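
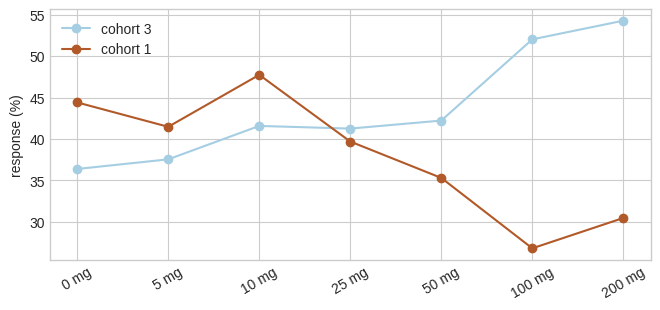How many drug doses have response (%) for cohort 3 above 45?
2

Above 45: 100 mg, 200 mg.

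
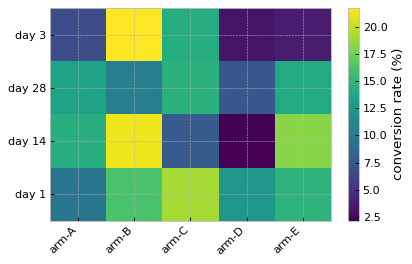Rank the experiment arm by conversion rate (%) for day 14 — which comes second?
arm-E

Top 3 for day 14: arm-B ≈ 22, arm-E ≈ 18, arm-A ≈ 14.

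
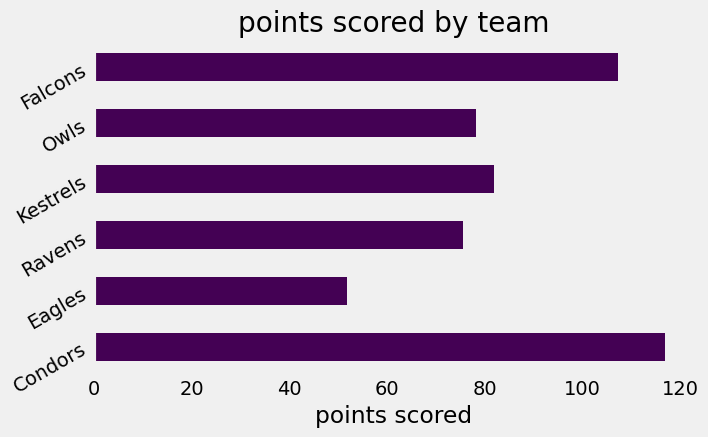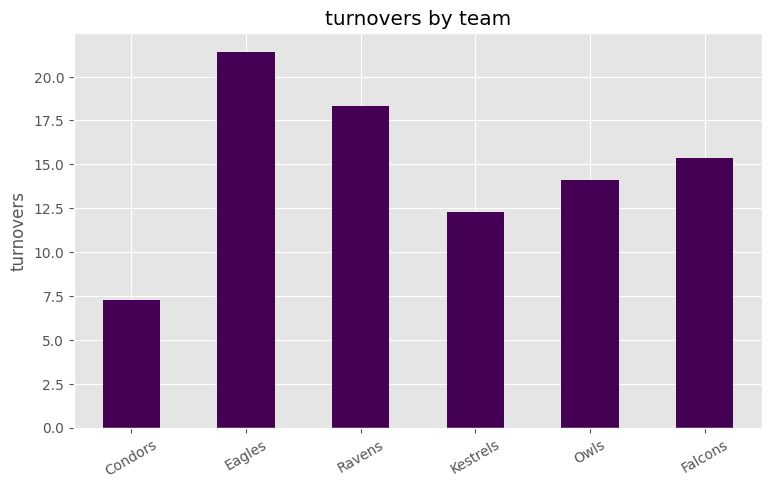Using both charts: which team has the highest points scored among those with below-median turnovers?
Chart 2 median turnovers ≈ 14; below-median teams: Condors, Kestrels, Owls. Among those, Condors has the highest points scored (≈ 120).

Condors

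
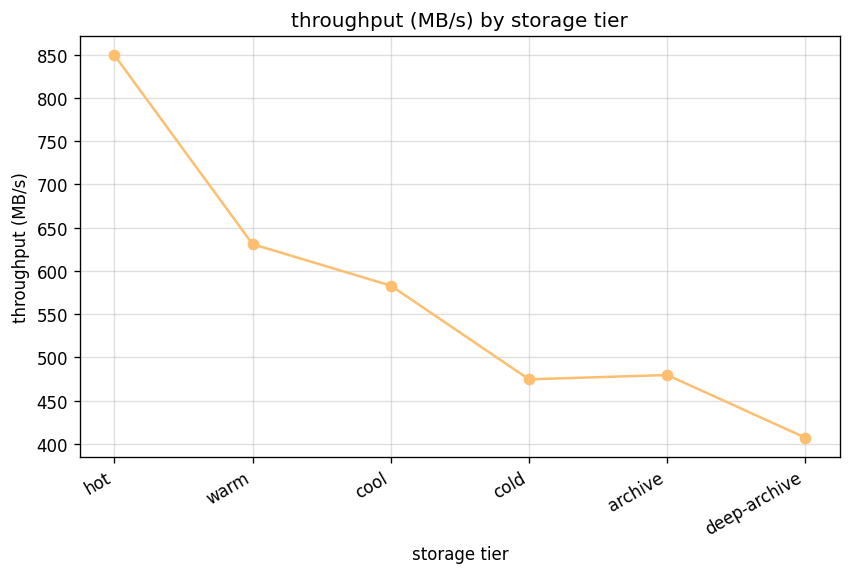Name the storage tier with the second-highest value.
warm

Top 3: hot ≈ 850, warm ≈ 650, cool ≈ 600.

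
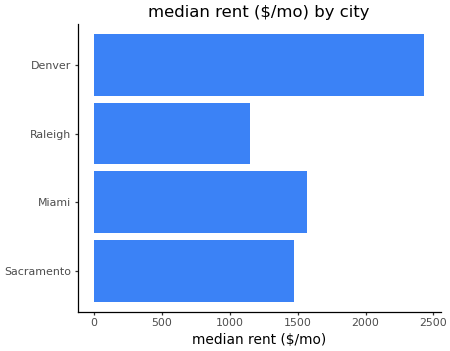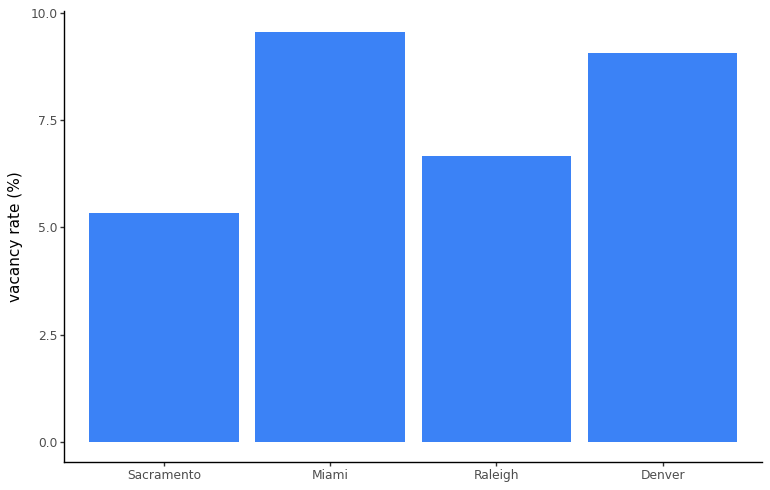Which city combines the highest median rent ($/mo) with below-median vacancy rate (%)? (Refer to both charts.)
Sacramento

Chart 2 median vacancy rate (%) ≈ 8; below-median cities: Sacramento, Raleigh. Among those, Sacramento has the highest median rent ($/mo) (≈ 1500).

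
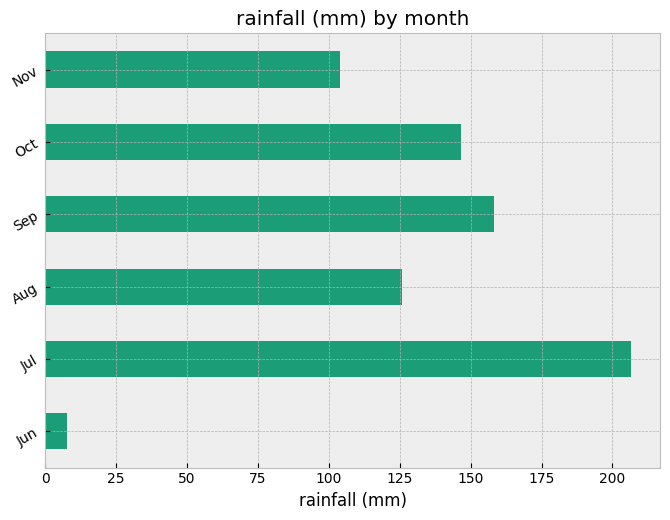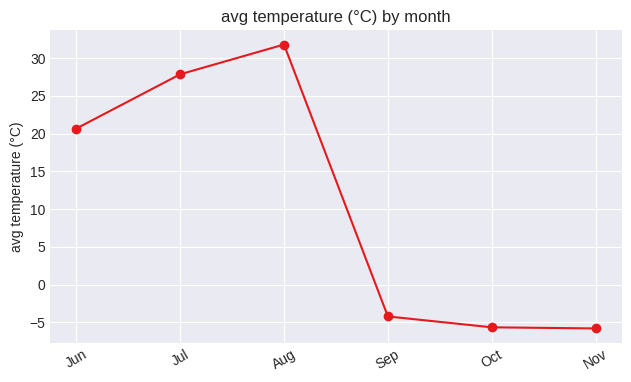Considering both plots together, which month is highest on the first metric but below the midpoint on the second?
Sep

Chart 2 median avg temperature (°C) ≈ 10; below-median months: Sep, Oct, Nov. Among those, Sep has the highest rainfall (mm) (≈ 160).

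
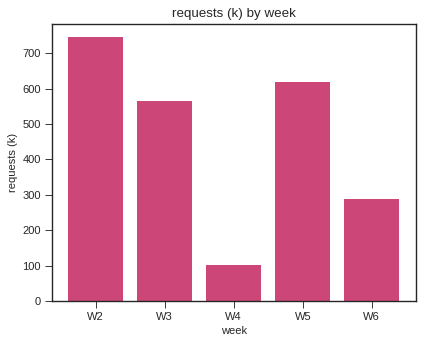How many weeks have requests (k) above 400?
Above 400: W2, W3, W5.

3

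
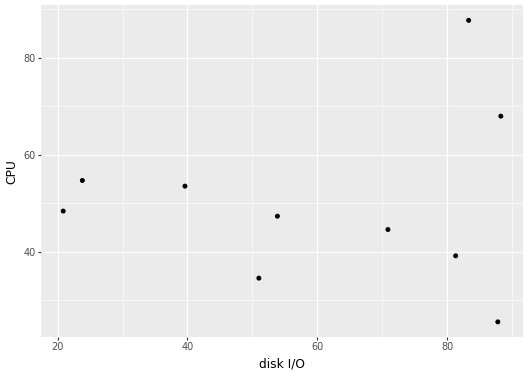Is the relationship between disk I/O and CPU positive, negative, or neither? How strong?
Points are roughly uncorrelated; weak (|r| ≈ 0.1).

no clear correlation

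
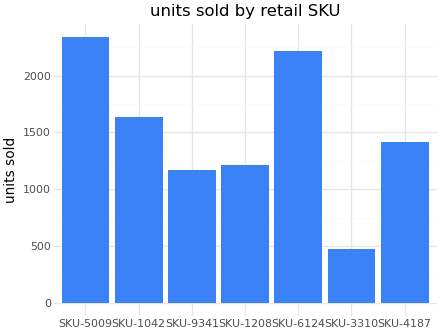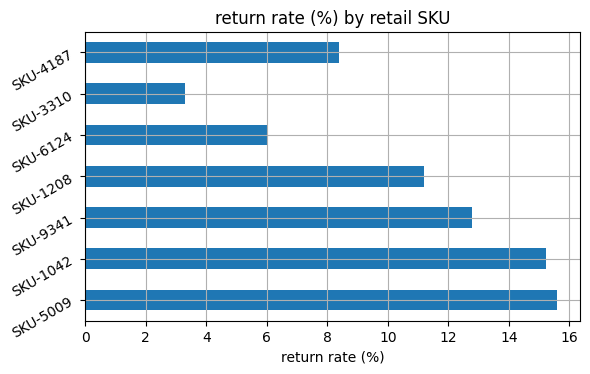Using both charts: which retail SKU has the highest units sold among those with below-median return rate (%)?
Chart 2 median return rate (%) ≈ 12; below-median retail SKUs: SKU-6124, SKU-3310, SKU-4187. Among those, SKU-6124 has the highest units sold (≈ 2000).

SKU-6124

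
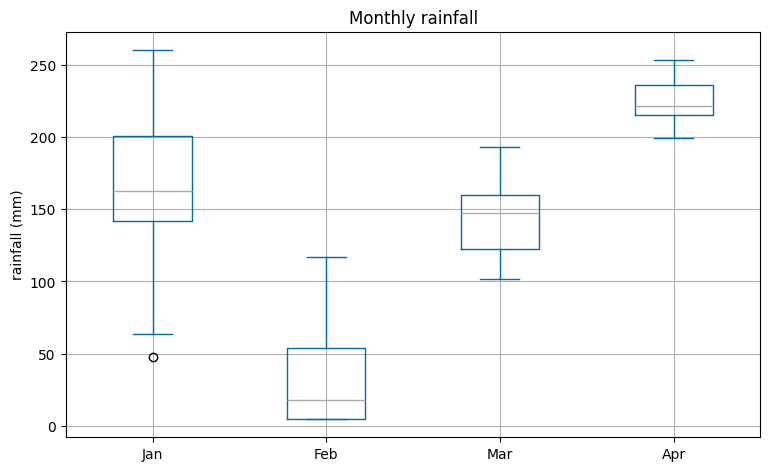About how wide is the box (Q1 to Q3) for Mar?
≈ 40

Q3 ≈ 160, Q1 ≈ 120; IQR ≈ 40.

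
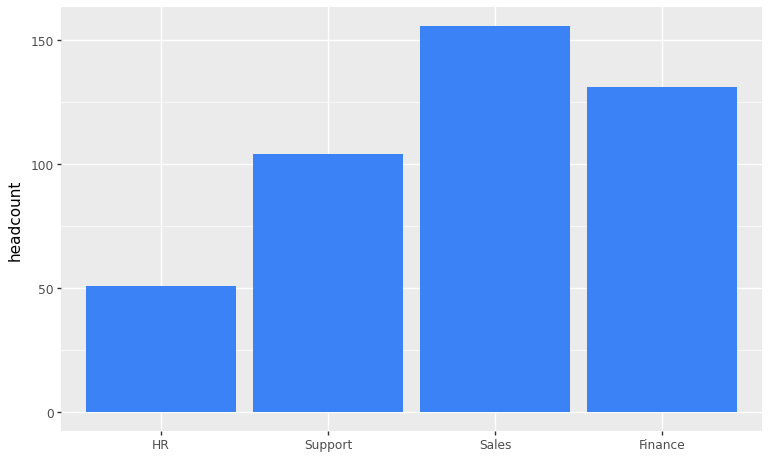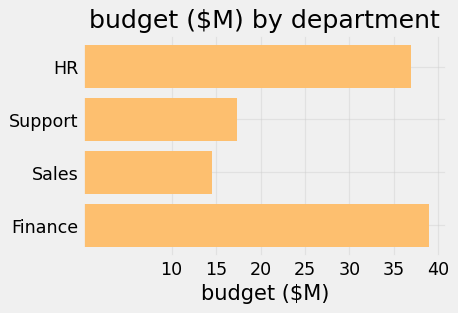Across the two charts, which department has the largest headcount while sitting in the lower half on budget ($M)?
Chart 2 median budget ($M) ≈ 25; below-median departments: Support, Sales. Among those, Sales has the highest headcount (≈ 160).

Sales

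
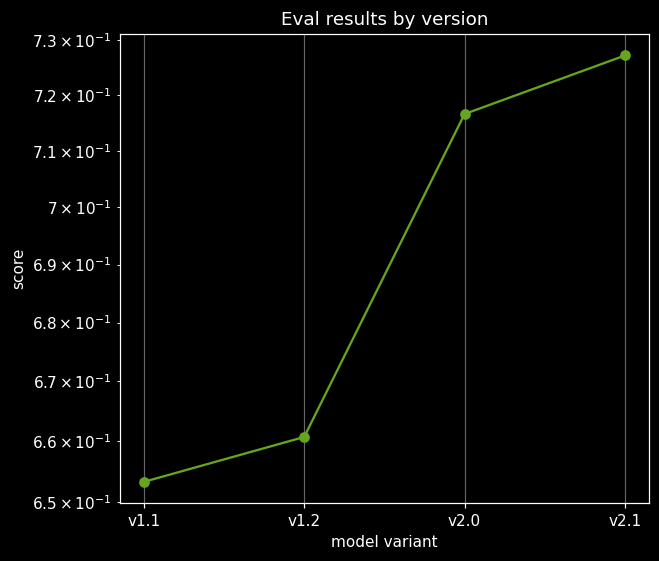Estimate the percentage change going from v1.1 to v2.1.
v1.1 ≈ 0.65, v2.1 ≈ 0.73; (0.73 − 0.65) / 0.65 ≈ +12.3%.

≈ +12.3%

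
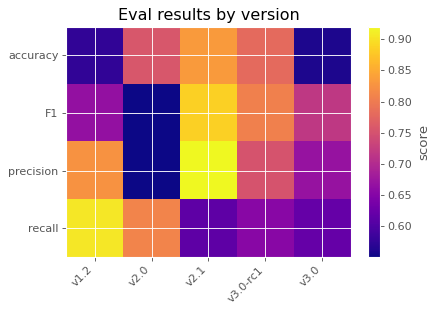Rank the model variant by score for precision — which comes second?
v1.2

Top 3 for precision: v2.1 ≈ 0.90, v1.2 ≈ 0.85, v3.0-rc1 ≈ 0.75.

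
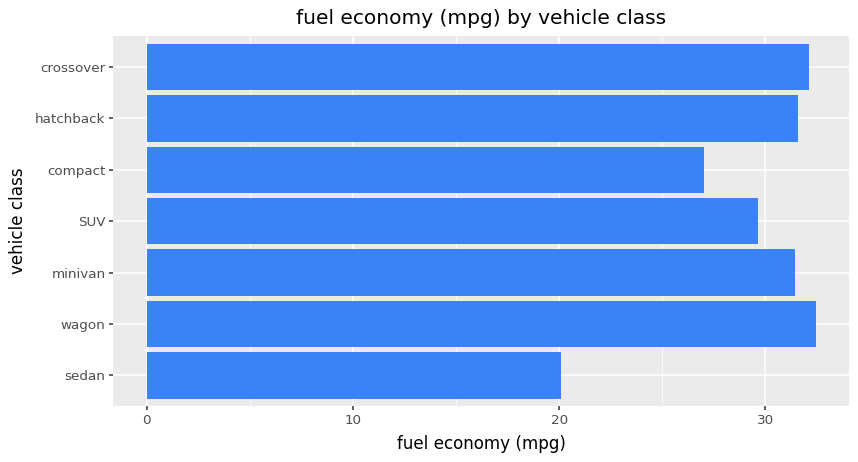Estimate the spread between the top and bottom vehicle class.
Max wagon ≈ 30, min sedan ≈ 20; range ≈ 10.

≈ 10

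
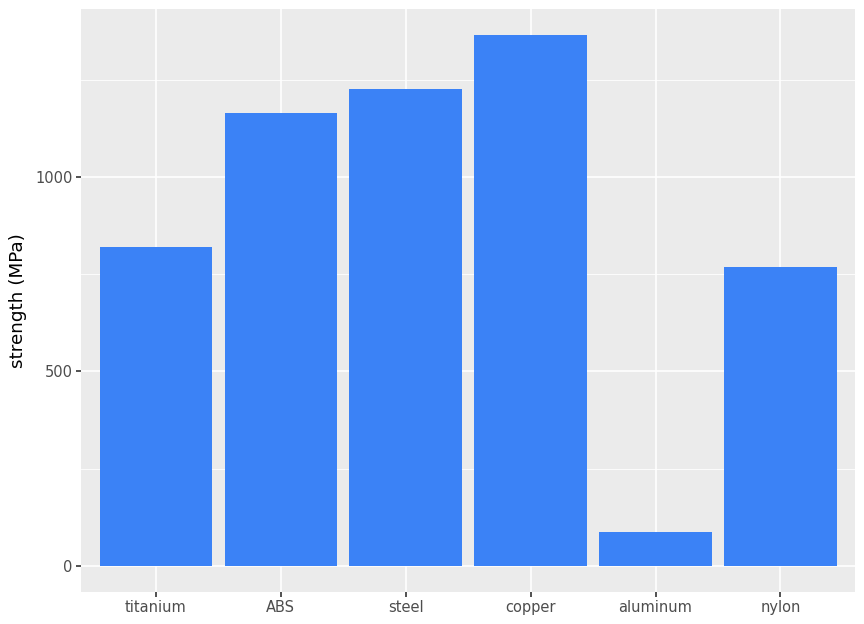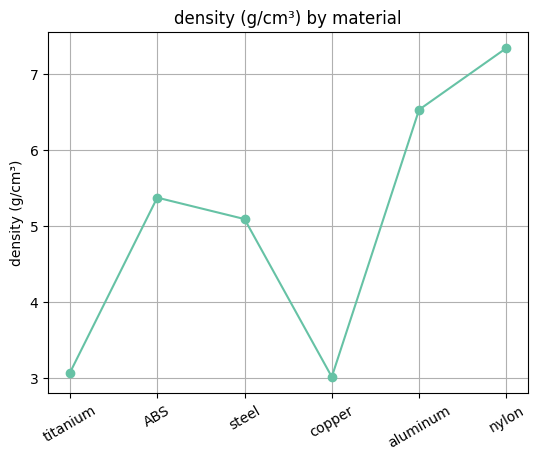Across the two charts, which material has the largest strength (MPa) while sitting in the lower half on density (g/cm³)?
Chart 2 median density (g/cm³) ≈ 5; below-median materials: titanium, steel, copper. Among those, copper has the highest strength (MPa) (≈ 1400).

copper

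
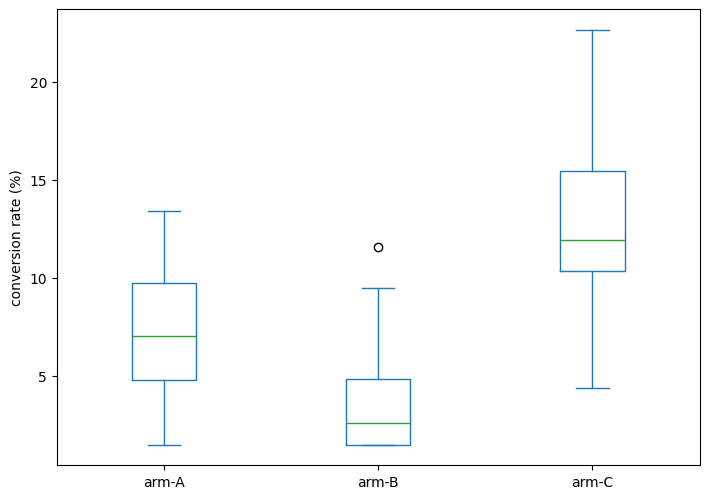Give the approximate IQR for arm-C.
≈ 5

Q3 ≈ 15, Q1 ≈ 10; IQR ≈ 5.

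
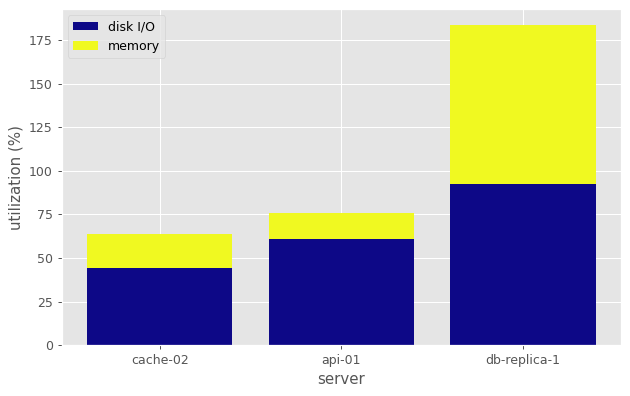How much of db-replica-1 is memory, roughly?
memory top ≈ 180, bottom ≈ 100; segment ≈ 80.

≈ 80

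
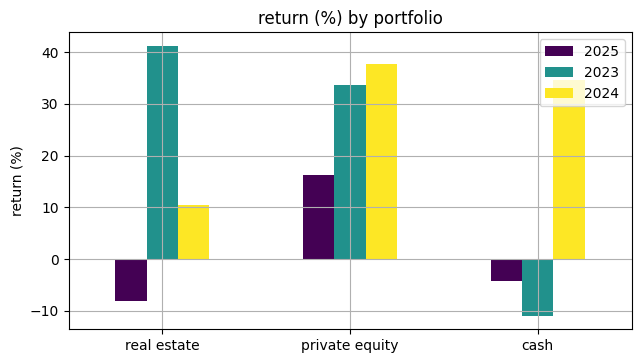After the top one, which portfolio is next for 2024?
cash

Top 3 for 2024: private equity ≈ 40, cash ≈ 35, real estate ≈ 10.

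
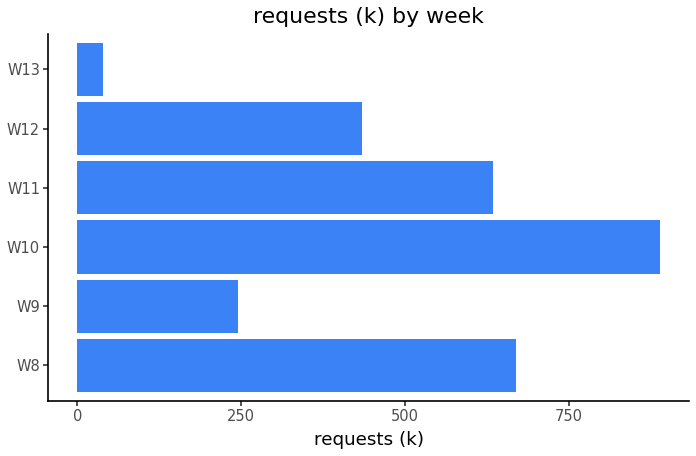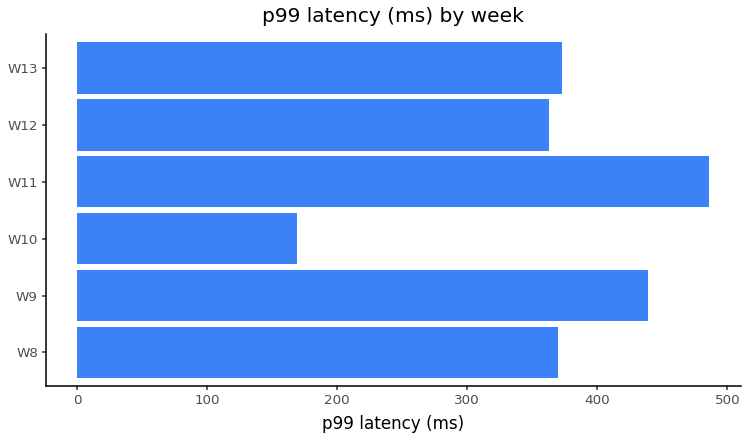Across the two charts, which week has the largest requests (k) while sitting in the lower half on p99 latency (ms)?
W10

Chart 2 median p99 latency (ms) ≈ 350; below-median weeks: W8, W10, W12. Among those, W10 has the highest requests (k) (≈ 900).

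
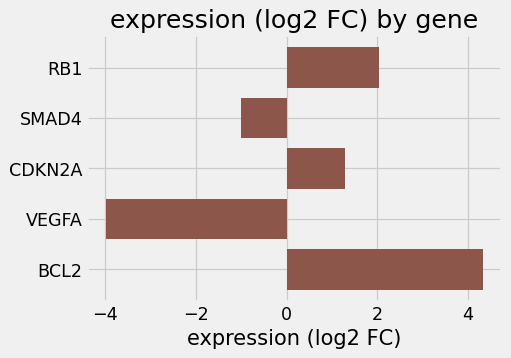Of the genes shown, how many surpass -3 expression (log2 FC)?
4

Above -3: RB1, SMAD4, CDKN2A, BCL2.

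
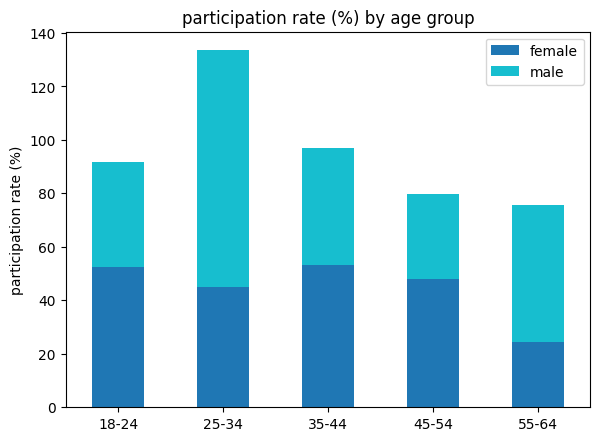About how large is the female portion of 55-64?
female top ≈ 20, bottom ≈ 0; segment ≈ 20.

≈ 20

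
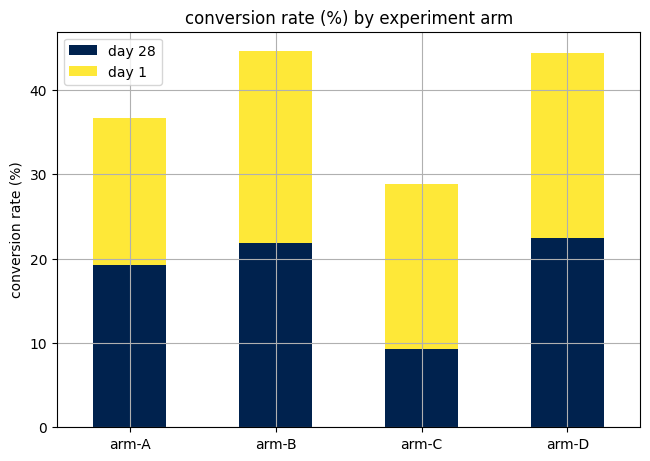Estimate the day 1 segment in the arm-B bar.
≈ 25

day 1 top ≈ 45, bottom ≈ 20; segment ≈ 25.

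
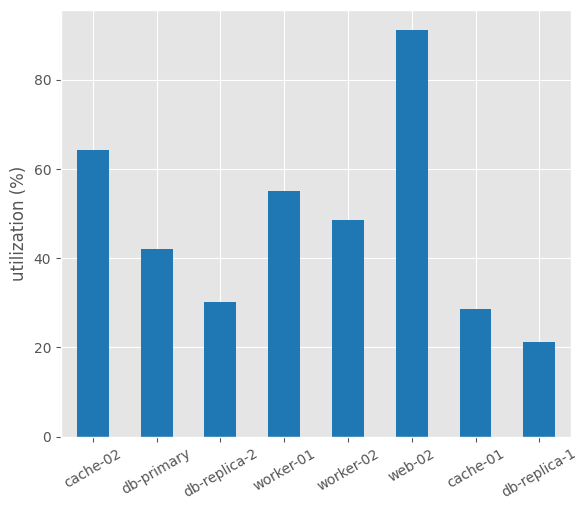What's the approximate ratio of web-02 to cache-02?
≈ 1.5×

web-02 ≈ 90, cache-02 ≈ 60; 90/60 ≈ 1.5.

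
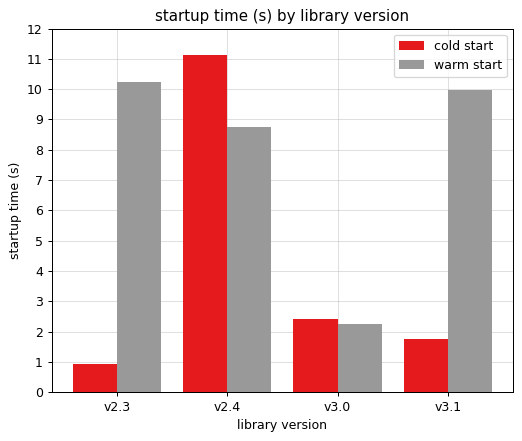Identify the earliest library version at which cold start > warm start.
v2.4

v2.3: cold start ≈ 1 vs warm start ≈ 10 (not yet); v2.4: cold start ≈ 11 vs warm start ≈ 9 (first crossover).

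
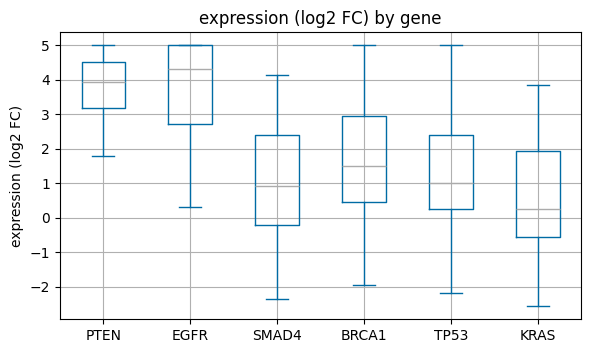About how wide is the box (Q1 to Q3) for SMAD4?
≈ 2.5

Q3 ≈ 2.5, Q1 ≈ 0.0; IQR ≈ 2.5.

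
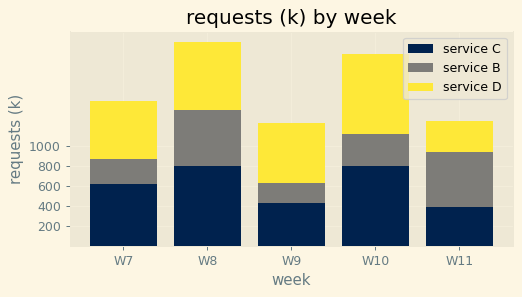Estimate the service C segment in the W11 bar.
service C top ≈ 400, bottom ≈ 0; segment ≈ 400.

≈ 400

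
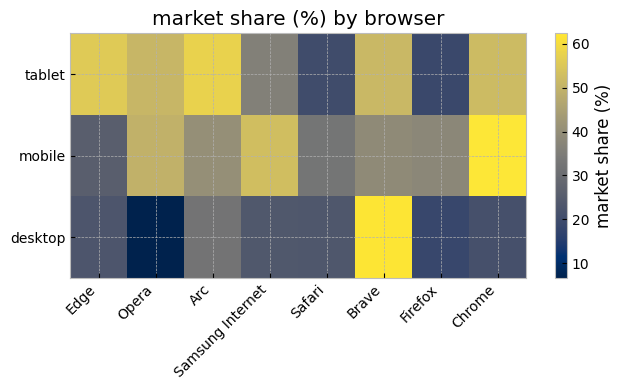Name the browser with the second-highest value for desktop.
Top 3 for desktop: Brave ≈ 60, Arc ≈ 30, Samsung Internet ≈ 25.

Arc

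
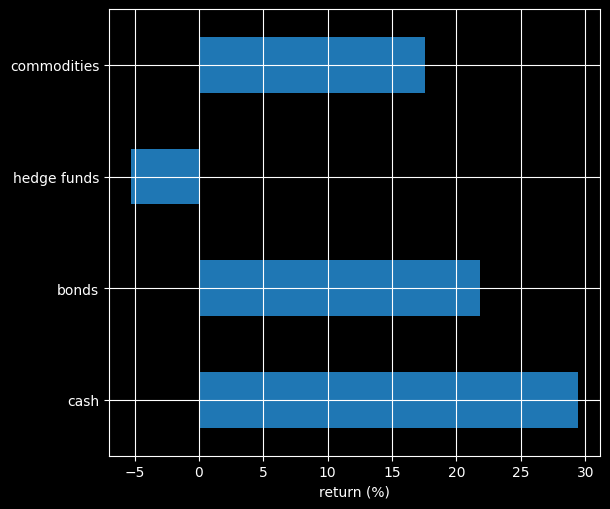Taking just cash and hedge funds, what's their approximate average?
≈ 12

(30 + -5) / 2 ≈ 12.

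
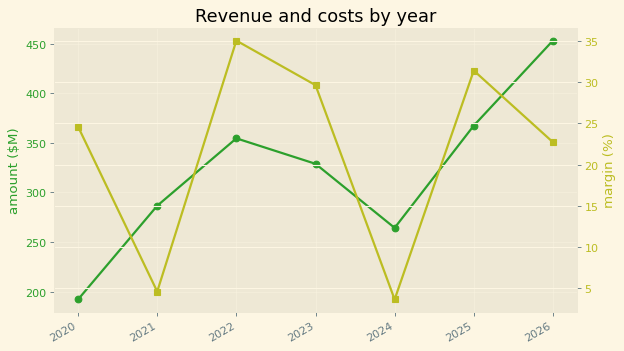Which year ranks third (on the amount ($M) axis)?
2022

Top 4 (on the amount ($M) axis): 2026 ≈ 450, 2025 ≈ 375, 2022 ≈ 350, 2023 ≈ 325.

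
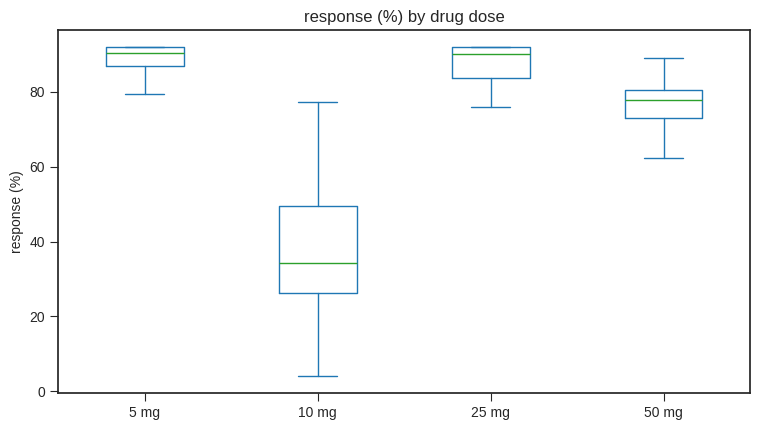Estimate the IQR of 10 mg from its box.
≈ 25

Q3 ≈ 50, Q1 ≈ 25; IQR ≈ 25.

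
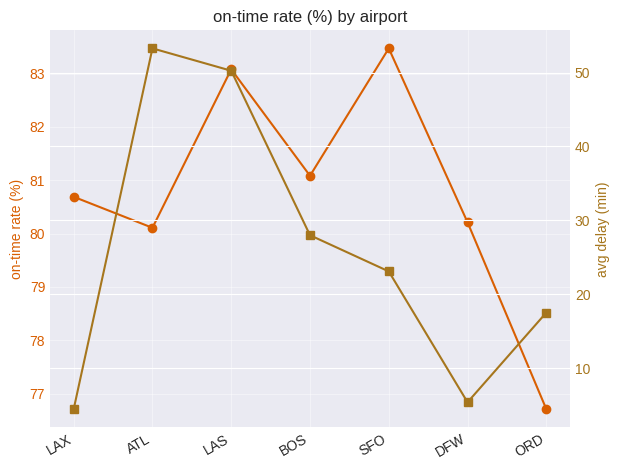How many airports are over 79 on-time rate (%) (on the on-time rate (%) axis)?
Above 79: LAX, ATL, LAS, BOS, SFO, DFW.

6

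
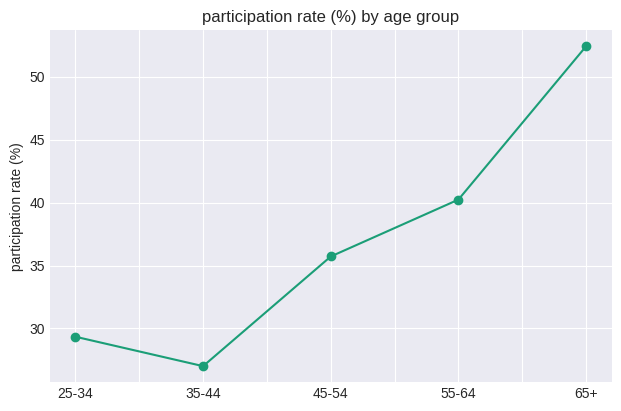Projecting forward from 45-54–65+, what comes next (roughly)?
Last three: 35, 40, 50 → slope ≈ 7.5/step → next ≈ 57.5.

≈ 57.5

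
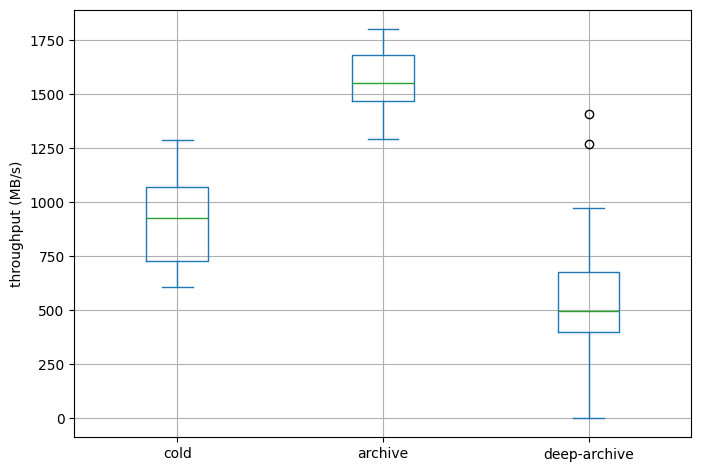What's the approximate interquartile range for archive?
Q3 ≈ 1700, Q1 ≈ 1500; IQR ≈ 200.

≈ 200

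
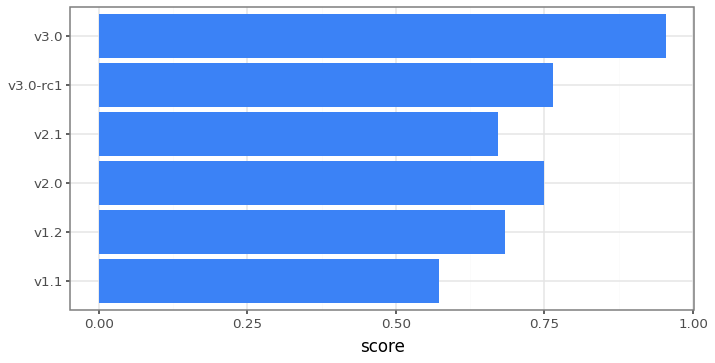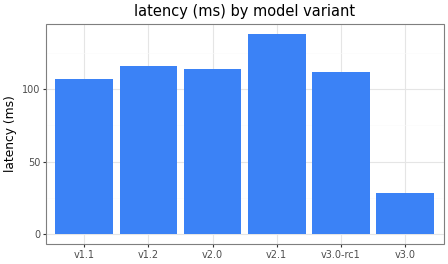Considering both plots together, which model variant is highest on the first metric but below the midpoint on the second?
v3.0

Chart 2 median latency (ms) ≈ 120; below-median model variants: v1.1, v3.0-rc1, v3.0. Among those, v3.0 has the highest score (≈ 1).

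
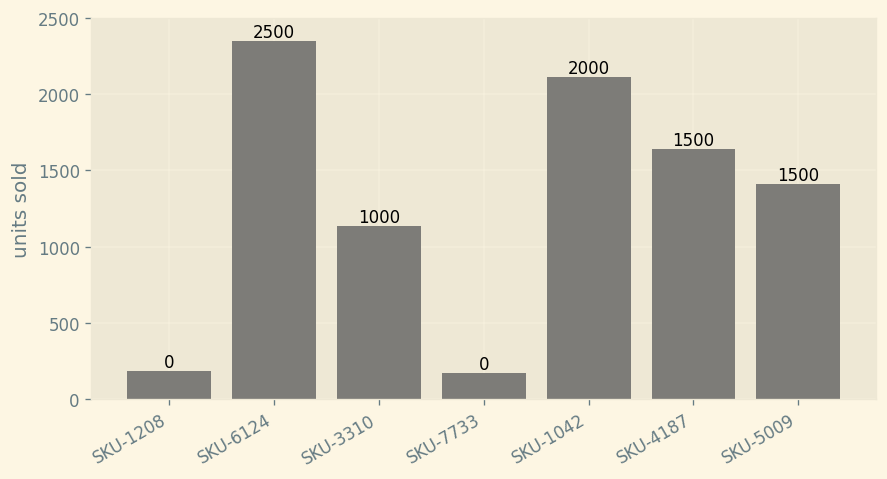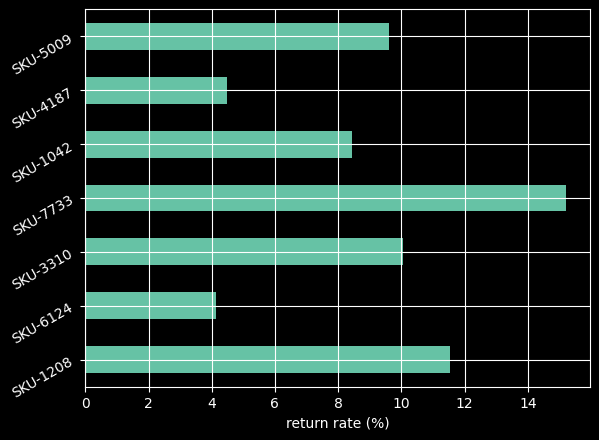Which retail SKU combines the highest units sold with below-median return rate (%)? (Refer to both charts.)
SKU-6124

Chart 2 median return rate (%) ≈ 10; below-median retail SKUs: SKU-6124, SKU-1042, SKU-4187. Among those, SKU-6124 has the highest units sold (≈ 2500).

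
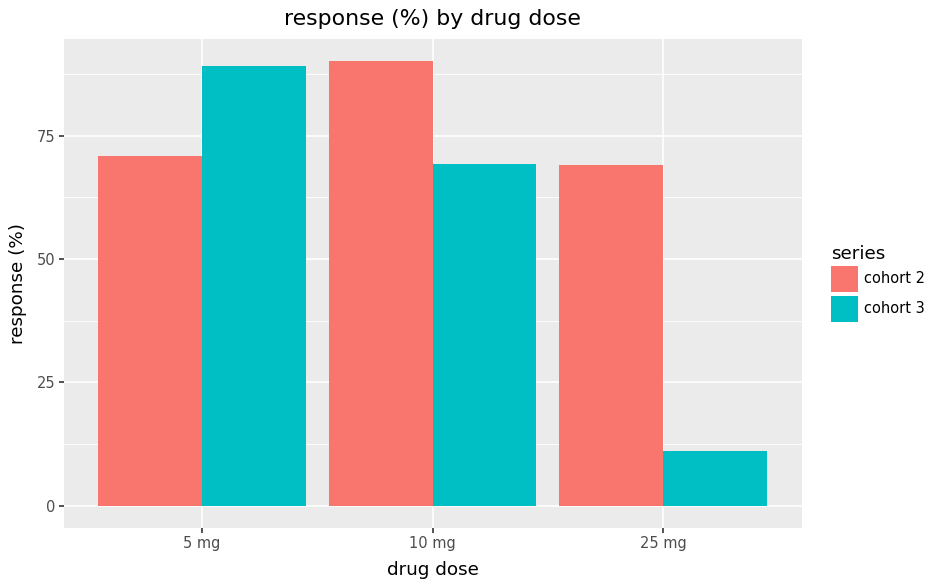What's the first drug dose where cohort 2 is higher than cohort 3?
5 mg: cohort 2 ≈ 70 vs cohort 3 ≈ 90 (not yet); 10 mg: cohort 2 ≈ 90 vs cohort 3 ≈ 70 (first crossover).

10 mg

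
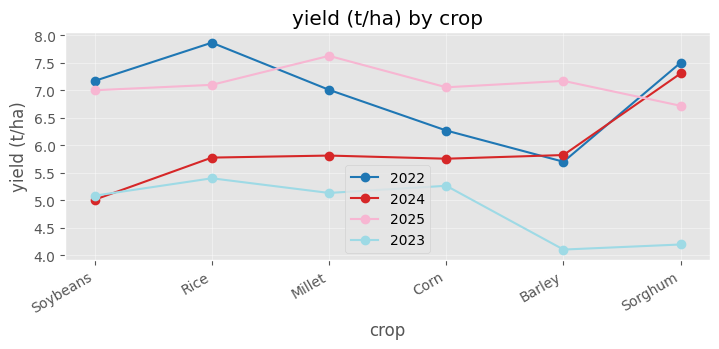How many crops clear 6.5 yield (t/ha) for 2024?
Above 6.5: Sorghum.

1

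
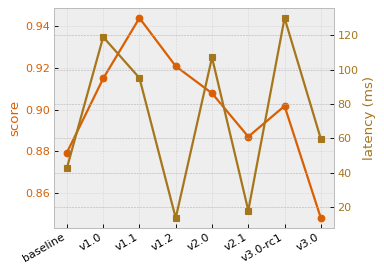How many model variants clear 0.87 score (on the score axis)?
7

Above 0.87: baseline, v1.0, v1.1, v1.2, v2.0, v2.1, v3.0-rc1.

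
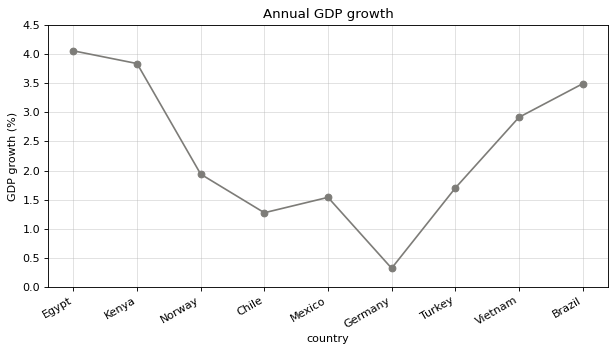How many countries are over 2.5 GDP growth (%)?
Above 2.5: Egypt, Kenya, Vietnam, Brazil.

4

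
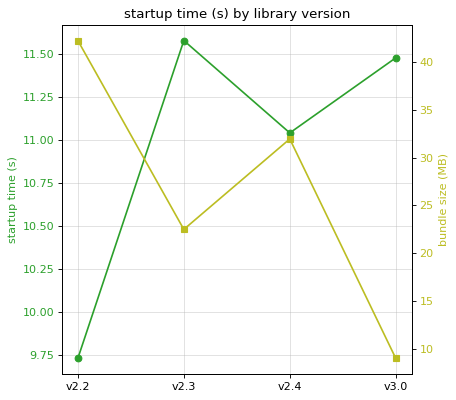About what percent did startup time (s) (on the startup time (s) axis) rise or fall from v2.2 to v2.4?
≈ +12.2%

v2.2 ≈ 9.8, v2.4 ≈ 11.0; (11.0 − 9.8) / 9.8 ≈ +12.2%.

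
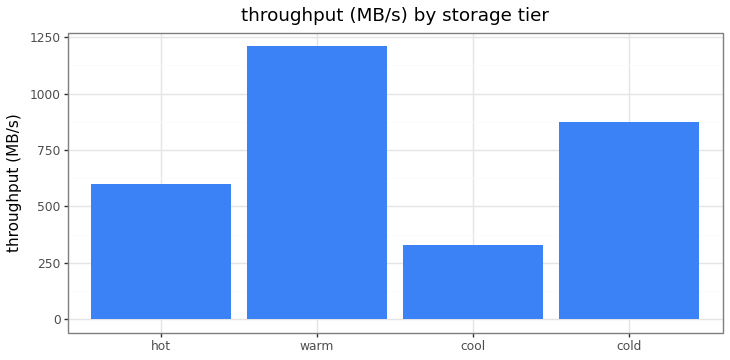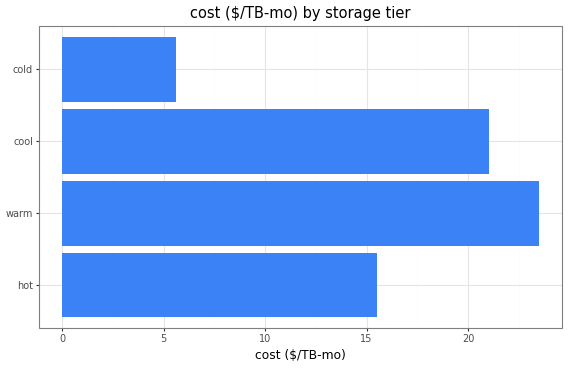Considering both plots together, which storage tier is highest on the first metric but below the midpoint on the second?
Chart 2 median cost ($/TB-mo) ≈ 20; below-median storage tiers: hot, cold. Among those, cold has the highest throughput (MB/s) (≈ 800).

cold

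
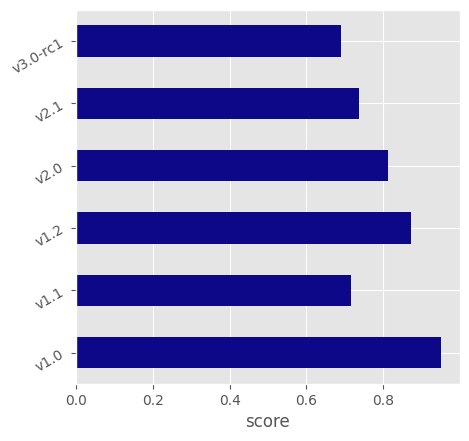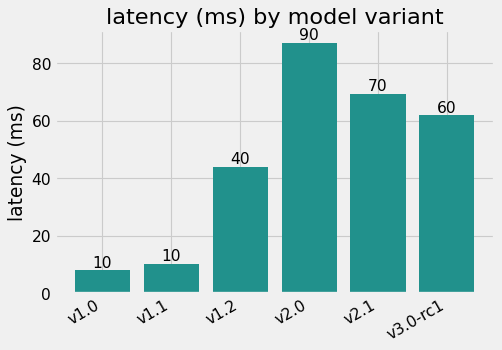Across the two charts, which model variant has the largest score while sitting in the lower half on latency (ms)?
v1.0

Chart 2 median latency (ms) ≈ 50; below-median model variants: v1.0, v1.1, v1.2. Among those, v1.0 has the highest score (≈ 1).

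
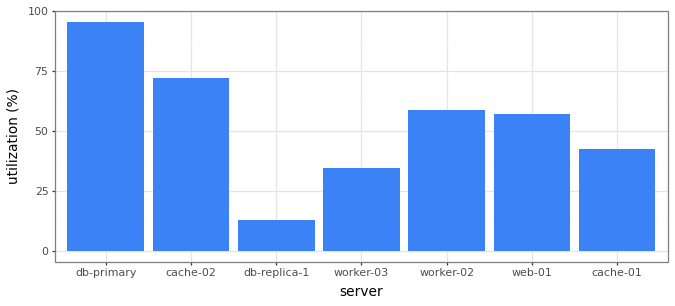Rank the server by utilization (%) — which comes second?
Top 3: db-primary ≈ 100, cache-02 ≈ 70, worker-02 ≈ 60.

cache-02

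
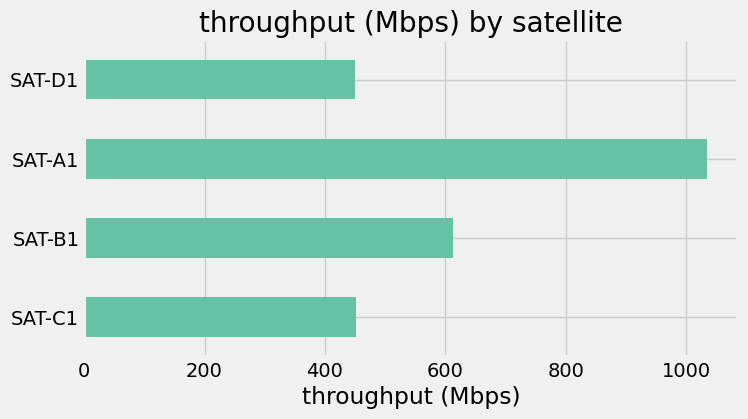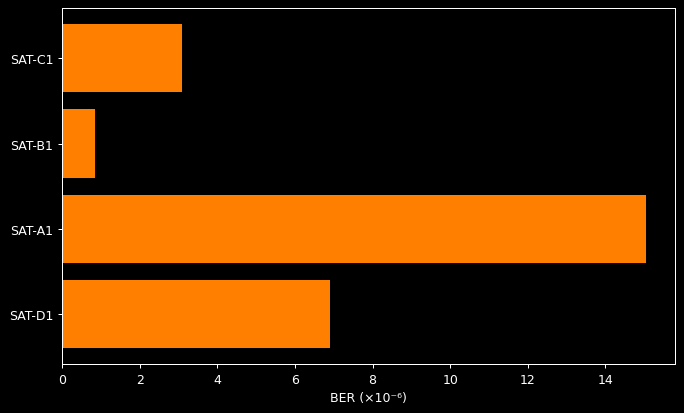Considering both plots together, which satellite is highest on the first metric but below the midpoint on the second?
Chart 2 median BER (×10⁻⁶) ≈ 4; below-median satellites: SAT-C1, SAT-B1. Among those, SAT-B1 has the highest throughput (Mbps) (≈ 600).

SAT-B1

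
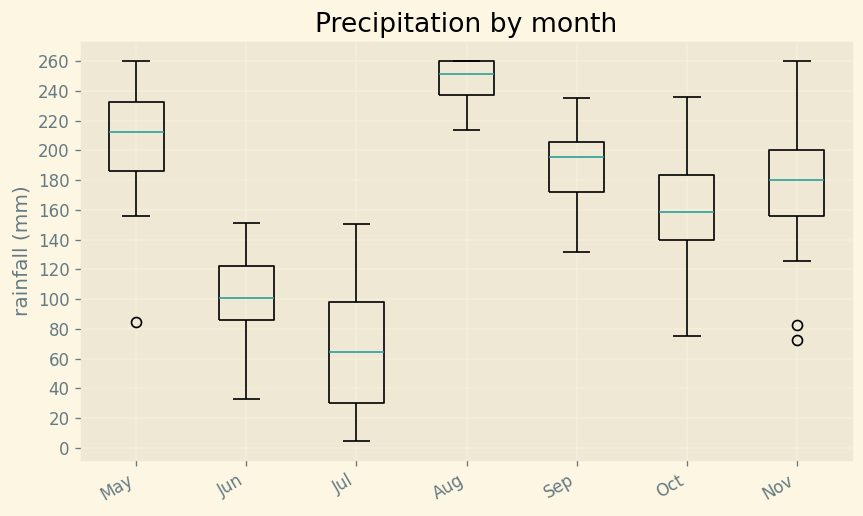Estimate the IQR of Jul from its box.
Q3 ≈ 100, Q1 ≈ 20; IQR ≈ 80.

≈ 80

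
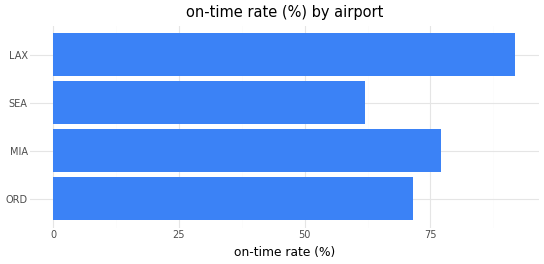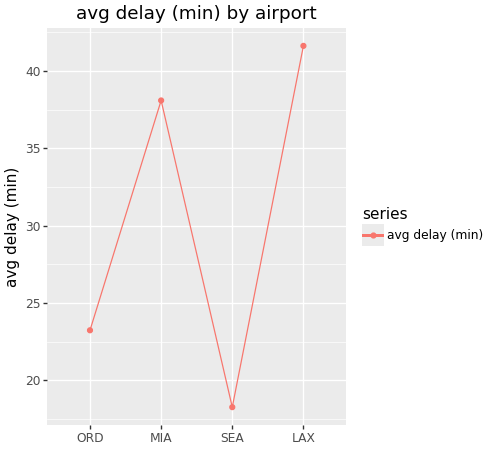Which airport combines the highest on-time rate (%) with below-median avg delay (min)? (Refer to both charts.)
ORD

Chart 2 median avg delay (min) ≈ 30; below-median airports: ORD, SEA. Among those, ORD has the highest on-time rate (%) (≈ 70).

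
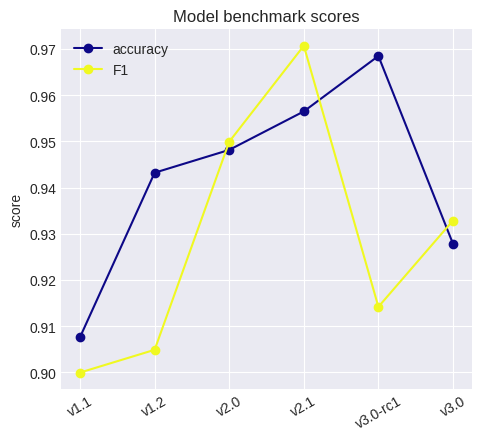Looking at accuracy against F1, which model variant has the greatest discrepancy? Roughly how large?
v3.0-rc1: accuracy ≈ 0.97, F1 ≈ 0.91 → gap ≈ 0.06. Next-largest (v1.2) is only ≈ 0.04.

v3.0-rc1, ≈ 0.06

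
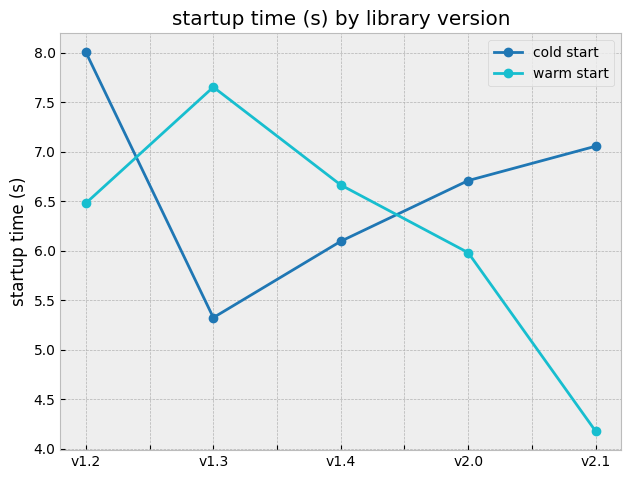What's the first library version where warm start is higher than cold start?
v1.2: warm start ≈ 6.5 vs cold start ≈ 8.0 (not yet); v1.3: warm start ≈ 7.5 vs cold start ≈ 5.5 (first crossover).

v1.3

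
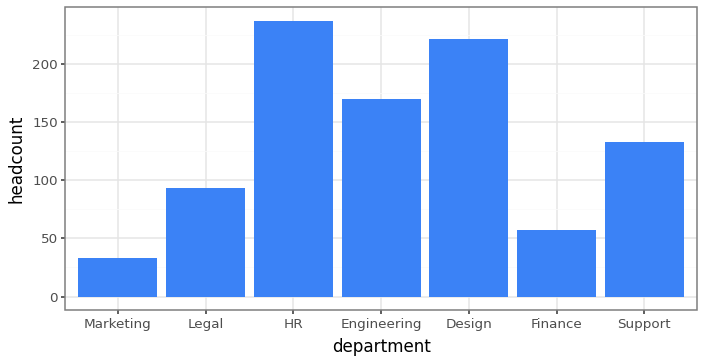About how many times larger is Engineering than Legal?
≈ 1.6×

Engineering ≈ 160, Legal ≈ 100; 160/100 ≈ 1.6.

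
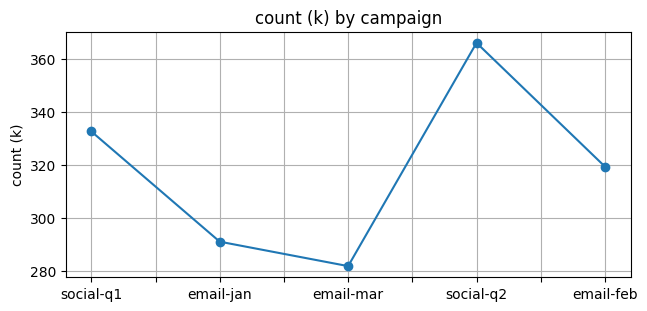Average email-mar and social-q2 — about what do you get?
≈ 325

(280 + 370) / 2 ≈ 325.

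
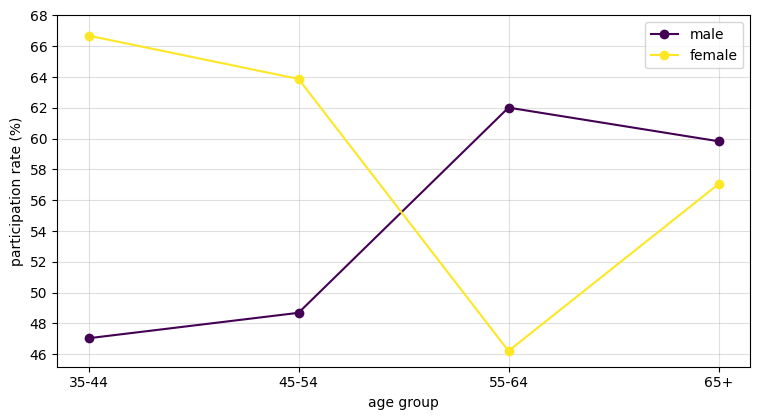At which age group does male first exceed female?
45-54: male ≈ 48 vs female ≈ 64 (not yet); 55-64: male ≈ 62 vs female ≈ 46 (first crossover).

55-64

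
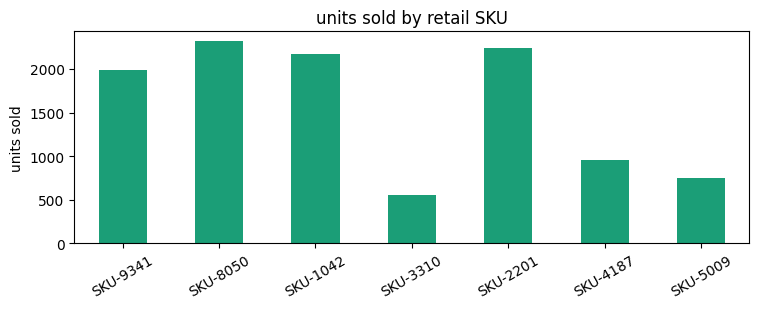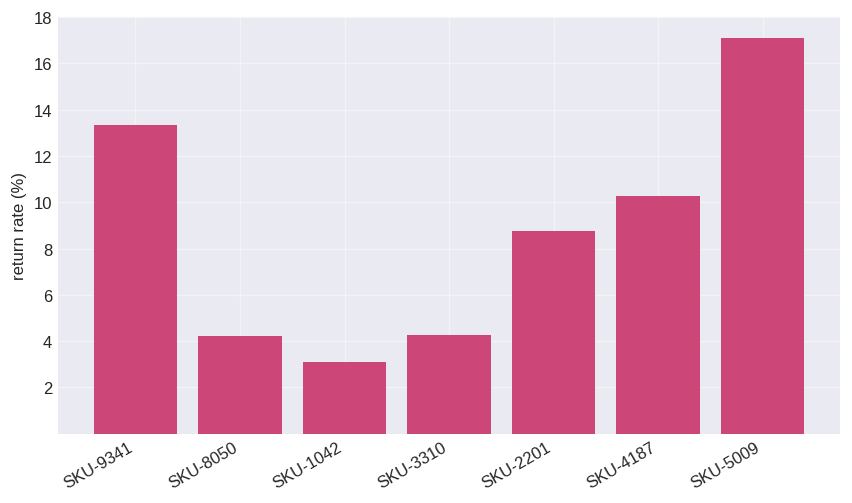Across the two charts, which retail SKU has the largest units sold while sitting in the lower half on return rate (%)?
Chart 2 median return rate (%) ≈ 8; below-median retail SKUs: SKU-8050, SKU-1042, SKU-3310. Among those, SKU-8050 has the highest units sold (≈ 2500).

SKU-8050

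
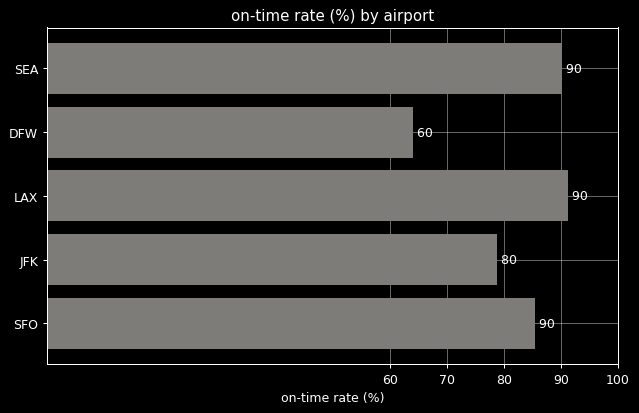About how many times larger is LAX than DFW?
LAX ≈ 90, DFW ≈ 60; 90/60 ≈ 1.5.

≈ 1.5×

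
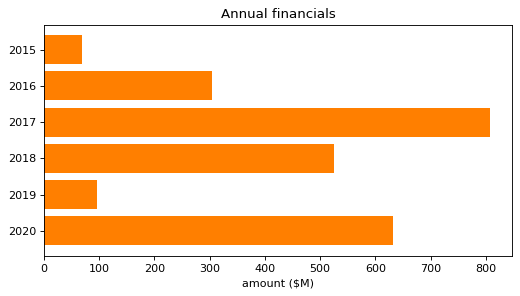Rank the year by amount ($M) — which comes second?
2020

Top 3: 2017 ≈ 800, 2020 ≈ 600, 2018 ≈ 500.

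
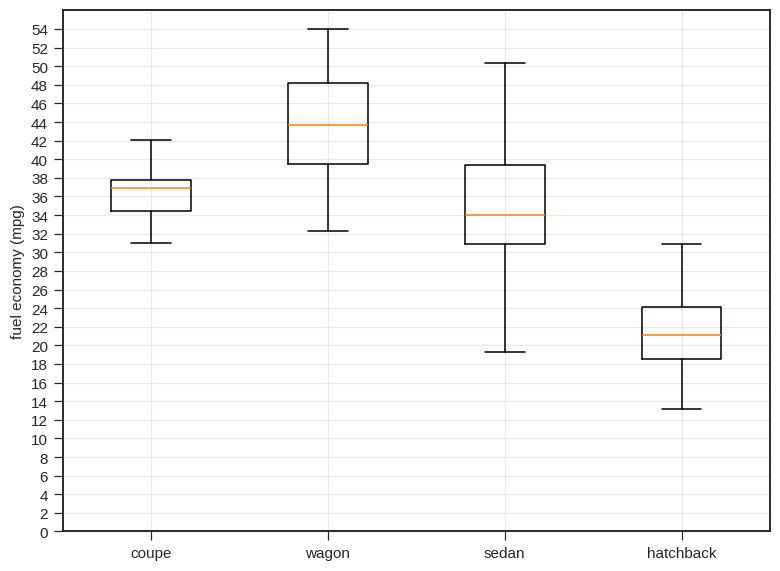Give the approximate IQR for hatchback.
≈ 6

Q3 ≈ 24, Q1 ≈ 18; IQR ≈ 6.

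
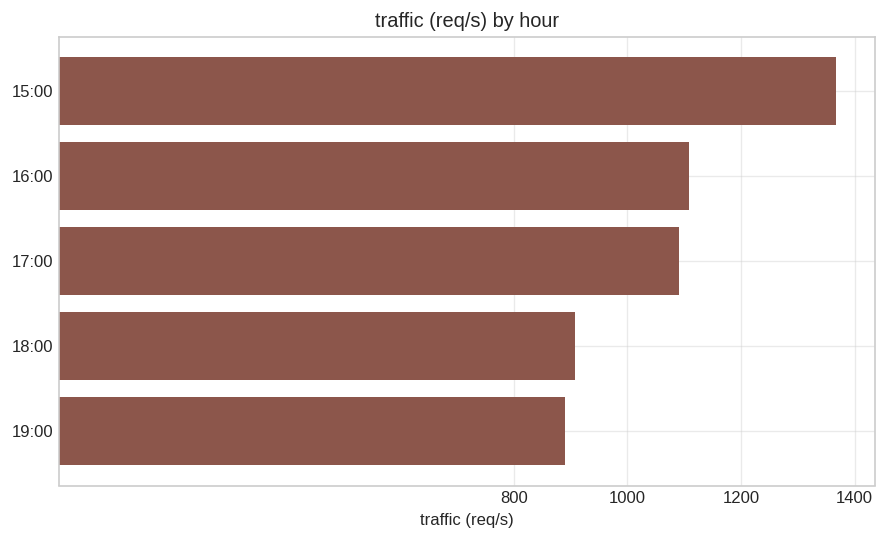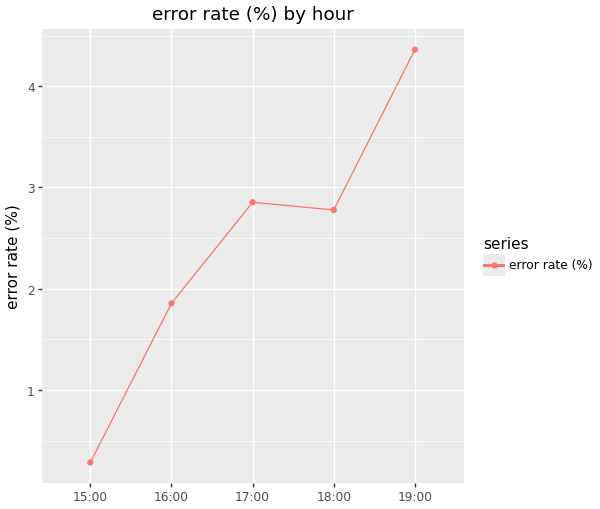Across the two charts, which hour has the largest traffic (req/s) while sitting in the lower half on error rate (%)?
Chart 2 median error rate (%) ≈ 3; below-median hours: 15:00, 16:00. Among those, 15:00 has the highest traffic (req/s) (≈ 1400).

15:00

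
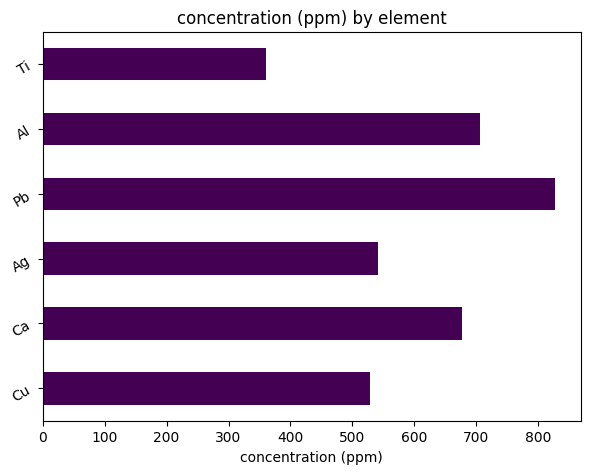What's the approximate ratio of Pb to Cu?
≈ 1.6×

Pb ≈ 800, Cu ≈ 500; 800/500 ≈ 1.6.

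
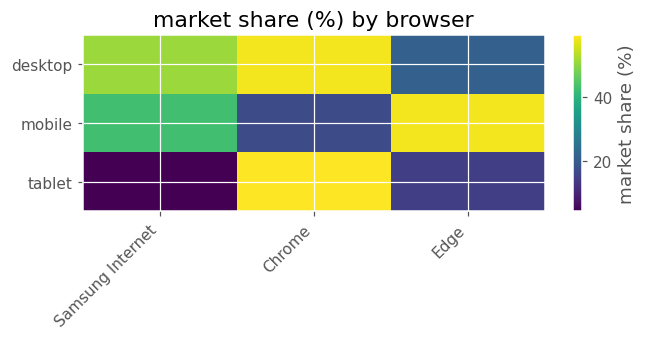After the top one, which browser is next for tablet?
Edge

Top 3 for tablet: Chrome ≈ 60, Edge ≈ 15, Samsung Internet ≈ 5.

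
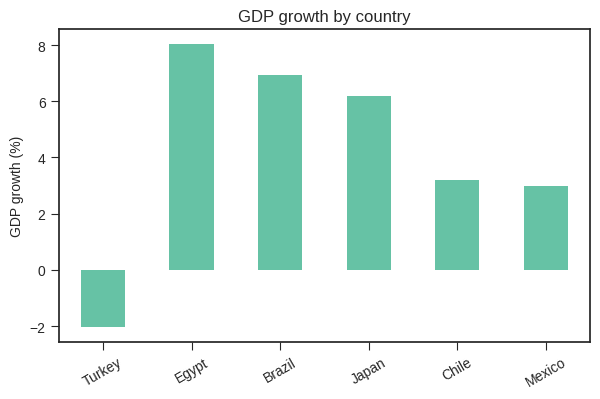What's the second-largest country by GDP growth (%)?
Brazil

Top 3: Egypt ≈ 8, Brazil ≈ 7, Japan ≈ 6.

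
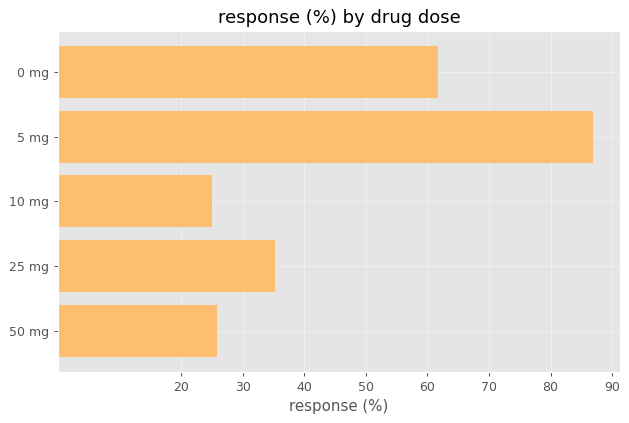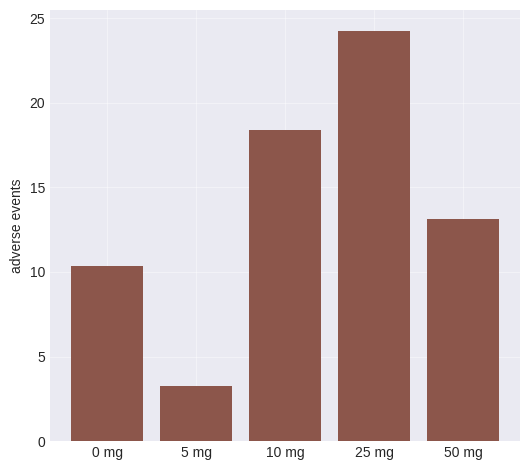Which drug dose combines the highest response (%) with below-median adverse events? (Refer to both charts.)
Chart 2 median adverse events ≈ 15; below-median drug doses: 0 mg, 5 mg. Among those, 5 mg has the highest response (%) (≈ 90).

5 mg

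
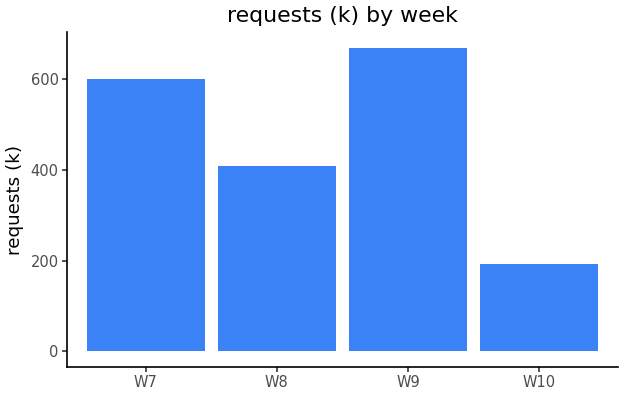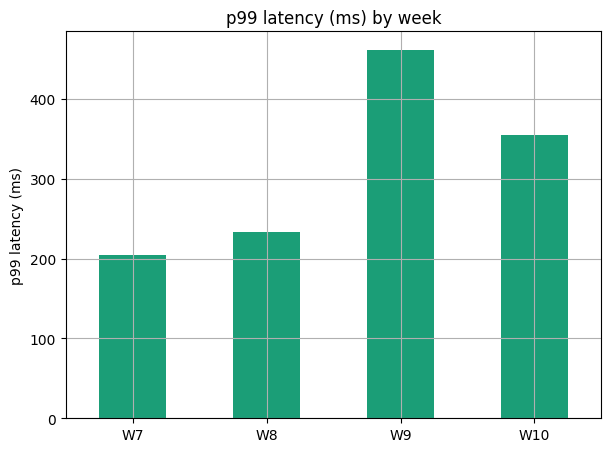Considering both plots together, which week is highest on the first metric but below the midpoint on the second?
W7

Chart 2 median p99 latency (ms) ≈ 300; below-median weeks: W7, W8. Among those, W7 has the highest requests (k) (≈ 600).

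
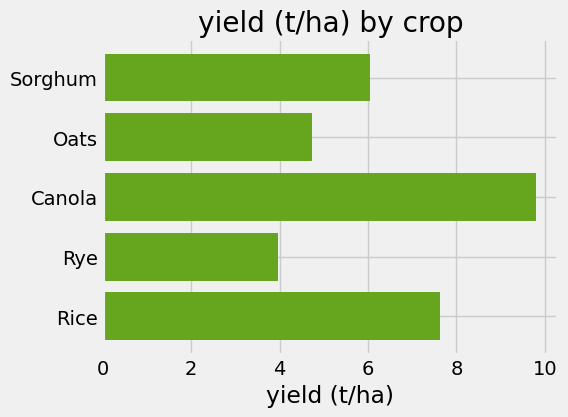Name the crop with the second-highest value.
Rice

Top 3: Canola ≈ 10, Rice ≈ 8, Sorghum ≈ 6.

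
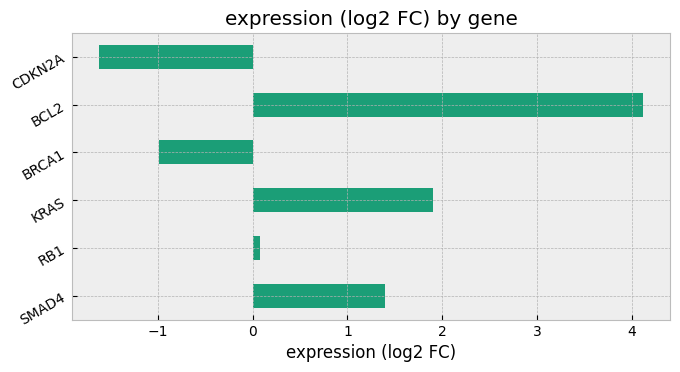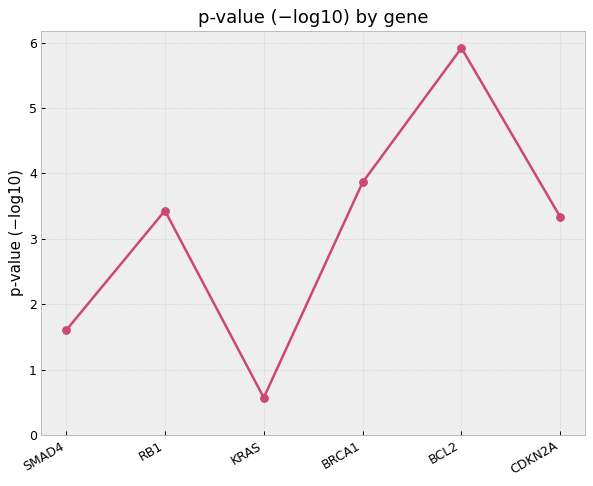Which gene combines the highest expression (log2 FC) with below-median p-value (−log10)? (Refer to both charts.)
Chart 2 median p-value (−log10) ≈ 3; below-median genes: SMAD4, KRAS, CDKN2A. Among those, KRAS has the highest expression (log2 FC) (≈ 2).

KRAS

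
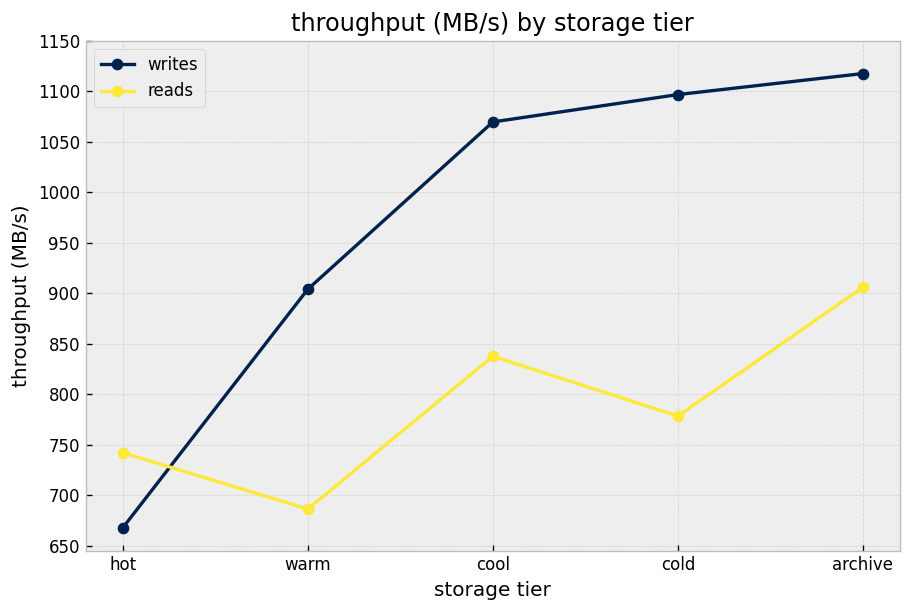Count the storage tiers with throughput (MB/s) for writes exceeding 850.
Above 850: warm, cool, cold, archive.

4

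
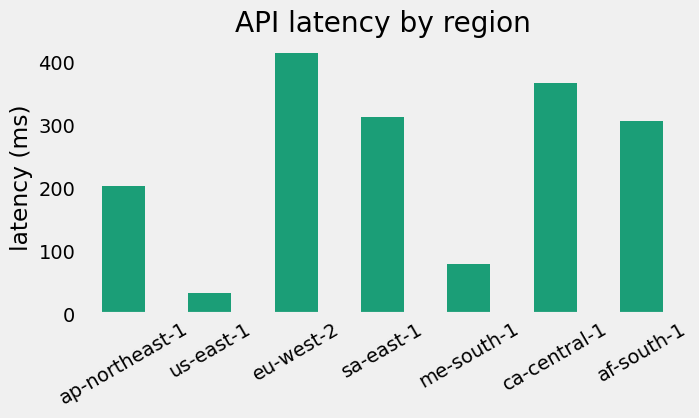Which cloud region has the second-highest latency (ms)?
Top 3: eu-west-2 ≈ 400, ca-central-1 ≈ 350, sa-east-1 ≈ 300.

ca-central-1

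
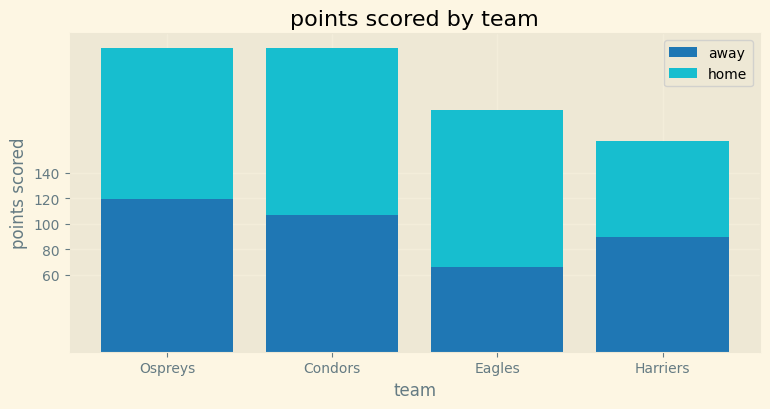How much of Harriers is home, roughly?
home top ≈ 160, bottom ≈ 80; segment ≈ 80.

≈ 80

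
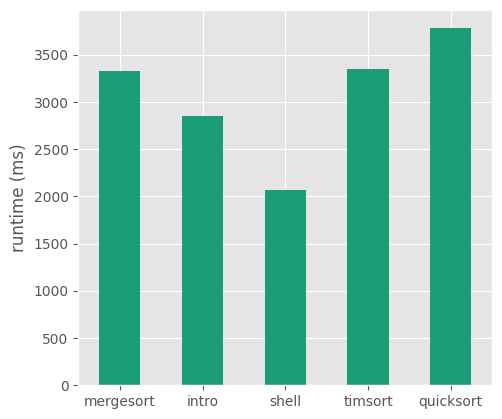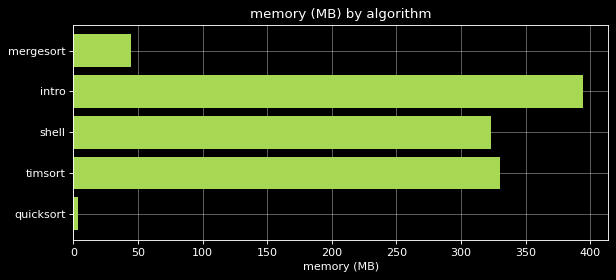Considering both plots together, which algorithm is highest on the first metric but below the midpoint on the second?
Chart 2 median memory (MB) ≈ 300; below-median algorithms: mergesort, quicksort. Among those, quicksort has the highest runtime (ms) (≈ 4000).

quicksort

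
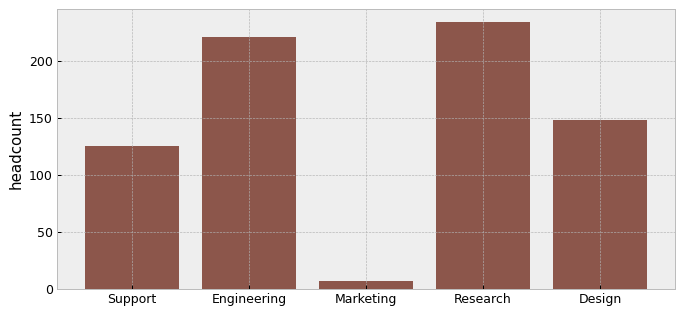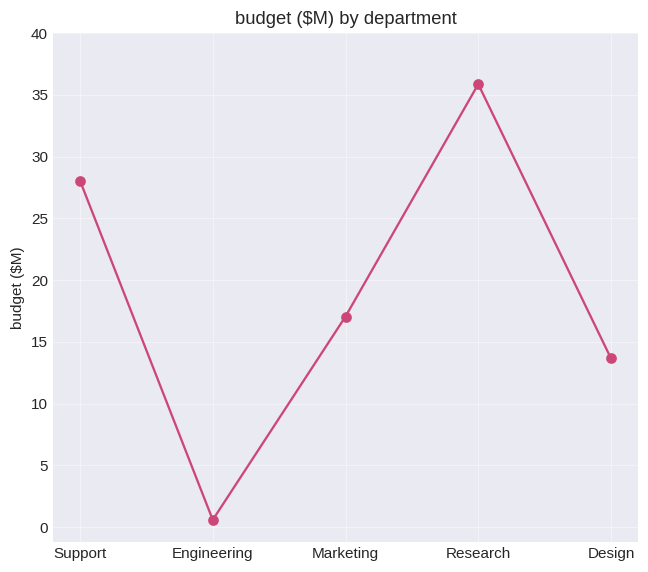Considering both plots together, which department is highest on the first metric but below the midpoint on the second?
Chart 2 median budget ($M) ≈ 15; below-median departments: Engineering, Design. Among those, Engineering has the highest headcount (≈ 225).

Engineering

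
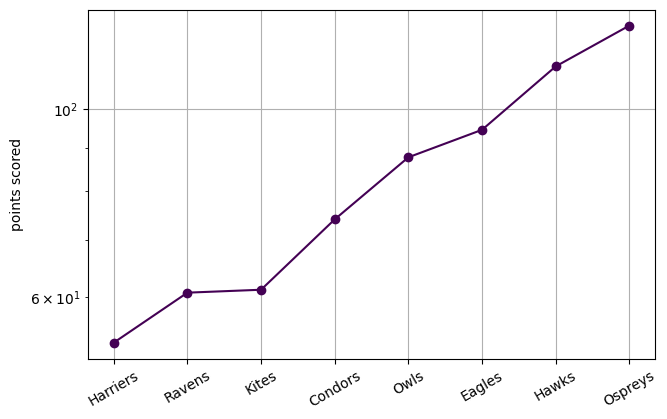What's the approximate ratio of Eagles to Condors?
≈ 1.29×

Eagles ≈ 90, Condors ≈ 70; 90/70 ≈ 1.29.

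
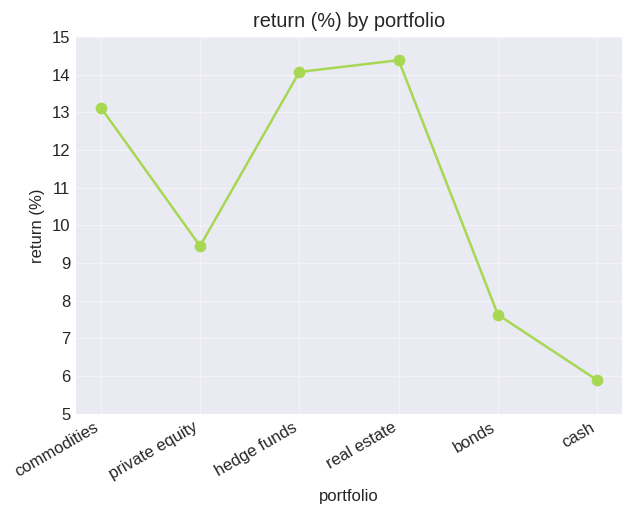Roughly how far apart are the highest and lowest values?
Max real estate ≈ 14, min cash ≈ 6; range ≈ 8.

≈ 8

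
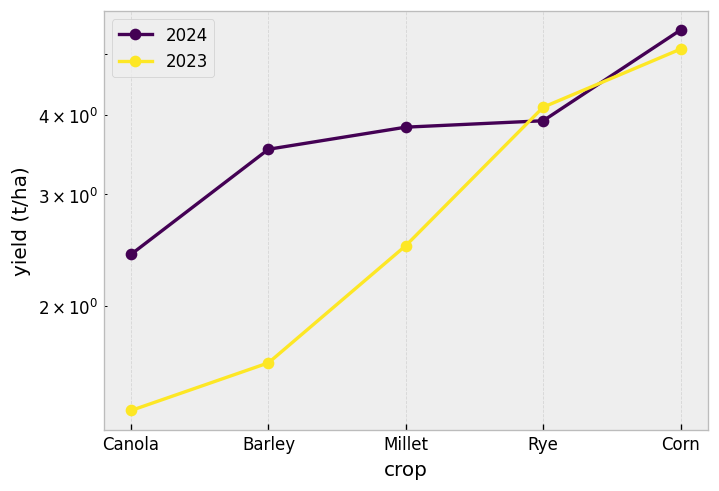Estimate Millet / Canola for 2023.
Millet ≈ 2.5, Canola ≈ 1.5; 2.5/1.5 ≈ 1.67.

≈ 1.67×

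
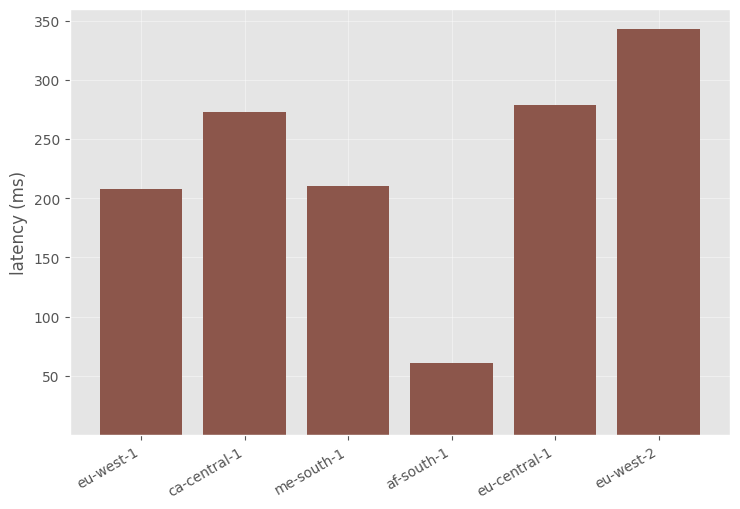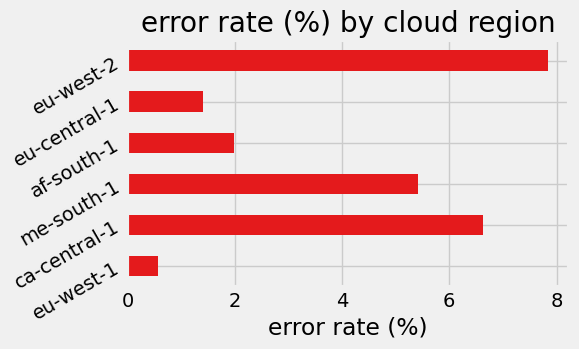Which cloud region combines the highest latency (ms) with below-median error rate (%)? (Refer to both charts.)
Chart 2 median error rate (%) ≈ 4; below-median cloud regions: eu-west-1, af-south-1, eu-central-1. Among those, eu-central-1 has the highest latency (ms) (≈ 300).

eu-central-1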